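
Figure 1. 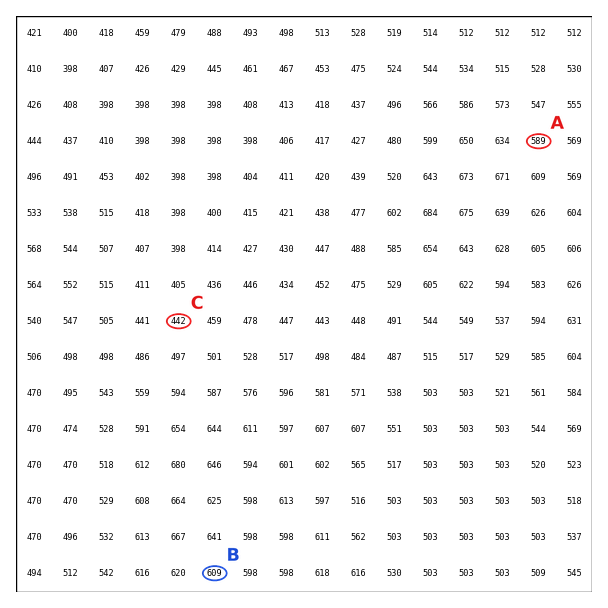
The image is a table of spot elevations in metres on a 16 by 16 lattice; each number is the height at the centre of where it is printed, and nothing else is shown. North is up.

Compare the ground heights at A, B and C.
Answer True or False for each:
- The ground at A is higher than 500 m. True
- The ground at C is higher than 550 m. False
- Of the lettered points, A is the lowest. False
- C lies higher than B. False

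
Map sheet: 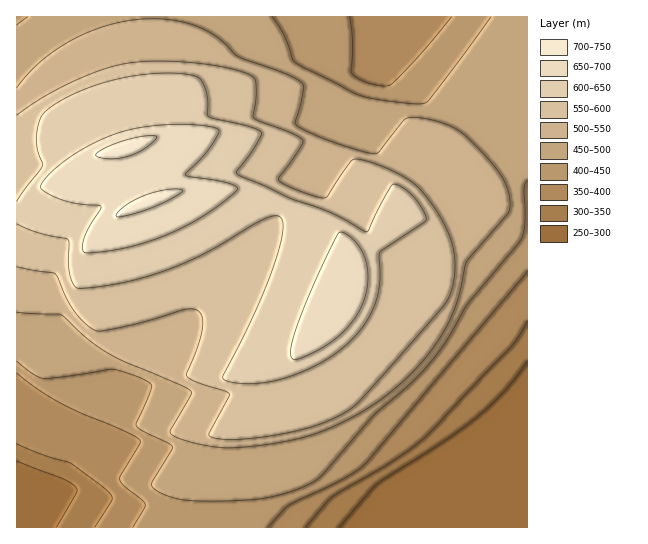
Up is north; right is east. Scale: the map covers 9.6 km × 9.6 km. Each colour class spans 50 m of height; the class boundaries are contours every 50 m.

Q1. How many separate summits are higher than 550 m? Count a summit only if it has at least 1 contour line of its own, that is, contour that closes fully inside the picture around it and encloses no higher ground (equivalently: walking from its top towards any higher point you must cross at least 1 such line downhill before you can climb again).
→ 3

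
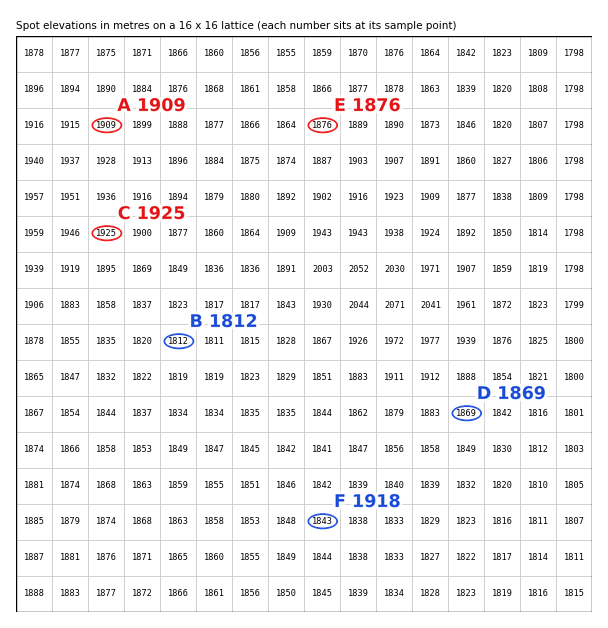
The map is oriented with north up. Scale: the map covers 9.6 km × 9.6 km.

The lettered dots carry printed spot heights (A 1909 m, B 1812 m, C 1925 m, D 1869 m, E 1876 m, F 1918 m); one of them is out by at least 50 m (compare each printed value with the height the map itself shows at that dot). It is F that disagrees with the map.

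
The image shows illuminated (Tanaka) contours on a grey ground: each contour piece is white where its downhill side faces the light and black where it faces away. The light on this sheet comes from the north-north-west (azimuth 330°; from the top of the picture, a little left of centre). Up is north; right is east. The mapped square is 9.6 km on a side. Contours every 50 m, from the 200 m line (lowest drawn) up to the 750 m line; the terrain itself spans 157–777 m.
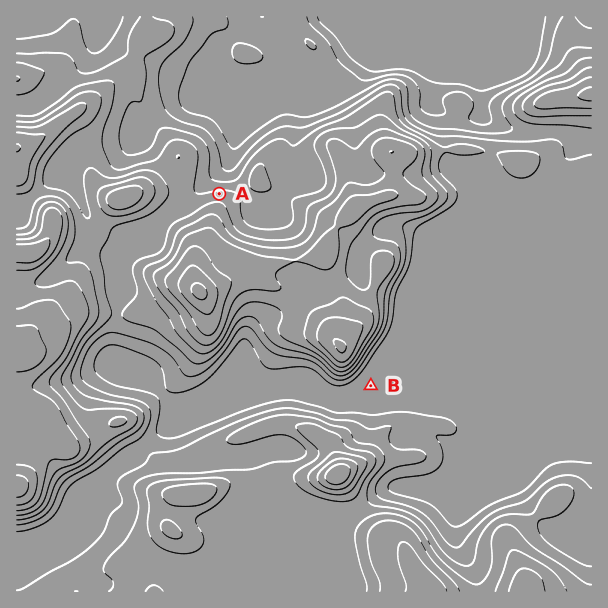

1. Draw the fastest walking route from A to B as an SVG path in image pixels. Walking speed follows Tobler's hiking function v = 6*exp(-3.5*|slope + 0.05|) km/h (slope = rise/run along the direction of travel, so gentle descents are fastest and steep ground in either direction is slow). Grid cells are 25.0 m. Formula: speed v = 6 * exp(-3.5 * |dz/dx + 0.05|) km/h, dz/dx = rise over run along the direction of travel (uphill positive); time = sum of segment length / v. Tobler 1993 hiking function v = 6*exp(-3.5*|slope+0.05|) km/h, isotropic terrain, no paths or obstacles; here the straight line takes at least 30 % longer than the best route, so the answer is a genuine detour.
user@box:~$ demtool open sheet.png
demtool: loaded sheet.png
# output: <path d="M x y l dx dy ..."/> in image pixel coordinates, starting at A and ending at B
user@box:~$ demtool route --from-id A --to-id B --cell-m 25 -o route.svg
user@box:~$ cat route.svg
<path d="M219 194l3 3 6 12 0 10 8 15 30 30 6 12 12 12 7 15 0 15-6 12 0 5 3 6 5 4 18 9 12 12 4 9 6 6 6 3 14 0 6-3 3 0 9 5"/>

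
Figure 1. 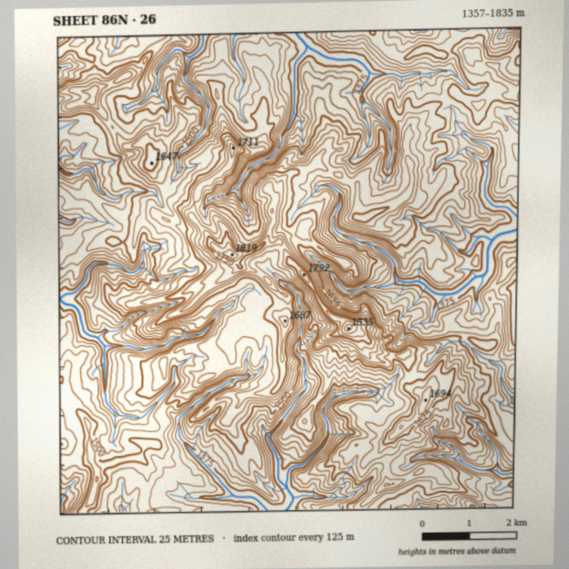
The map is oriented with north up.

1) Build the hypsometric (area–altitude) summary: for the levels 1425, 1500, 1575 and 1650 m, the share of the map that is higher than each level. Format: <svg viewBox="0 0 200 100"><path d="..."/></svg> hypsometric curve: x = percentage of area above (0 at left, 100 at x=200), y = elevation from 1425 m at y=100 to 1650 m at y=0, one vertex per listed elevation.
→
<svg viewBox="0 0 200 100"><path d="M163 100l-71-33-49-34-30-33"/></svg>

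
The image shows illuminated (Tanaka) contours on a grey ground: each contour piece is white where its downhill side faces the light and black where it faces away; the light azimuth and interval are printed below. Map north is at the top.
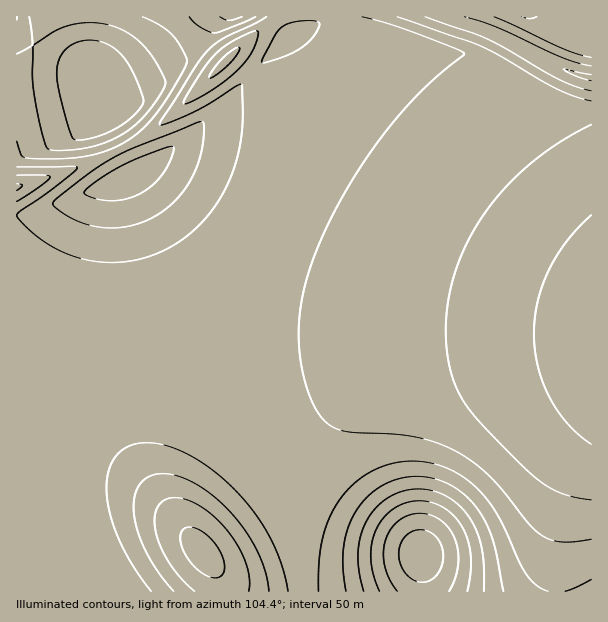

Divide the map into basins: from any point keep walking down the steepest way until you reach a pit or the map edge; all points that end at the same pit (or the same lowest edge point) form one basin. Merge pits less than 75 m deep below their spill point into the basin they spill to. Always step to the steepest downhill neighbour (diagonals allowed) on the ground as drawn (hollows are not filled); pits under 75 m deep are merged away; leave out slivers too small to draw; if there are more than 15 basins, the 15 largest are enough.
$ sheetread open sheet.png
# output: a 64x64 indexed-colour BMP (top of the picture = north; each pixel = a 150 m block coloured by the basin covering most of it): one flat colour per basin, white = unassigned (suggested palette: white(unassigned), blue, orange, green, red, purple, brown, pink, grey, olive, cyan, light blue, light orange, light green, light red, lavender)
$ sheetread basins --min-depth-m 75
<image width="64" height="64" href="data:image/bmp;base64,Qk12CAAAAAAAAHYAAAAoAAAAQAAAAEAAAAABAAQAAAAAAAAIAAATCwAAEwsAABAAAAAAAAAA////ALR3HwAOf/8ALKAsACgn1gC9Z5QAS1aMAMJ34wB/f38AIr28AM++FwDox64AeLv/AIrfmACWmP8A1bDFACIiIiIiIiIiIiIiIiIiIiIiIiIiIiIhERERERERERERIiIiIiIiIiIiIiIiIiIiIiIiIiIiIiEREREREREREREiIiIiIiIiIiIiIiIiIiIiIiIiIiIiIRERERERERERESIiIiIiIiIiIiIiIiIiIiIiIiIiIiIhERERERERERERIiIiIiIiIiIiIiIiIiIiIiIiIiIiIhEREREREREREREiIiIiIiIiIiIiIiIiIiIiIiIhERERERERERERERERESIiIiIiIiIiIiIiIiIiIiIhERERERERERERERERERERIiIiIiIiIiIiIiIiIiIiIREREREREREREREREREREREiIiIiIiIiIiIiIiIiIiERERERERERERERERERERERESIiIiIiIiIiIiIiIiIiERERERERERERERERERERERERIiIiIiIiIiIiIiIiIiEREREREREREREREREREREREREiIiIiIiIiIiIiIiIiIRERERERERERERERERERERERESIiIiIiIiIiIiIiIiIRERERERERERERERERERERERERIiIiIiIiIiIiIiIiIREREREREREREREREREREREREREiIiIiIiIiIiIiIiIRERERERERERERERERERERERERESIiIiIiIiIiIiIiERERERERERERERERERERERERERERIiIiIiIiIiIiIiEREREREREREREREREREREREREREREiIiIiIiIiIiIhERERERERERERERERERERERERERERESIiIiIiIiIiIRERERERERERERERERERERERERERERERIiIiIiIiIiIREREREREREREREREREREREREREREREREiIiIiIiIiIhERERERERERERERERERERERERERERERESIiIiIiIiIhERERERERERERERERERERERERERERERERIiIiIiIiIiEREREREREREREREREREREREREREREREREiIiIiIiIiIRERERERERERERERERERERERERERERERESIiIiIiIiIhERERERERERERERERERERERERERERERERIiIiIiIiIiEREREREREREREREREREREREREREREREREiIiIiIiIiIRERERERERERERERERERERERERERERERESIiIiIiIiIRERERERERERERERERERERERERERERERERIiIiIiIiIhEREREREREREREREREREREREREREREREREiIiIiIiIiERERERERERERERERERERERERERERERERESIiIiIiIiIRERERERERERERERERERERERERERERERERIiIiIiIiIhEREREREREREREREREREREREREREREREREiIiIiIiIiERERERERERERERERERERERERERERERERESIiIiIiIiIRERERERERERERERERERERERERERERERERIiIiIiIiIREREREREREREREREREREREREREREREREREiIiIiIiIhERERERERERERERERERERERERERERERERESIiIiIiIiERERERERERERERERERERERERERERERERERIiIiIiIiIREREREREREREREREREREREREREREREREREiIiIiIiIhERERERERERERERERERERERERERERERERESIiIiIiIhERERERERERERERERERERERERERERERERERIiIiIiIiEREREREREREREREREREREREREREREREREREiIiIiIiIREREREREREREREREREREREREREREREREREURCIiIiIhERERERERERERERERERERERERERERERERERREREIiIiERERERERERERERERERERERERERERERERERFEREREIiIREREREREREREREREREREREREREREREREREUREREREQRERERERERERERERERERERERERERERERERERREREREREQRERERERERERERERERERERERERERERERERFEREREREQzMREREREREREREREREREREREREREREREREURERERERDMzERERERERERERERERERERERERERERERERRERERERDMzMzERERERERERERERERERERERERERERERFEREREREMzMzMxEREREREREREREREREREREREREREREUREREREMzMzMzMRERERERERERERERERERERERERERERREREREQzMzMzMzERERERERERERERERERERERERERERFERERERDMzMzMzMxEREREREREREREREREREREREREREUREREREMzMzMzMzMRERERERERERERERERERERERERVVREREREMzMzMzMzMzEREREREREREREREREREREREVVVVEREREQzMzMzMzMzMxERERERERERERERERERERFVVVVUREREQiIzMzMzMzMzMRERERERERERERERERERVVVVVVREREQiIiIzMzMzMzMzEREREREREREREREREVVVVVVVVERCIiIiIiIzMzMzMzMxERERERERERERERVVVVVVVVVUQiIiIiIiIiMzMzMzMzMRERERERERERFVVVVVVVVVVVQiIiIiIiIiIjMzMzMzMzEREREREREVVVVVVVVVVVVVUiIiIiIiIiIiIzMzMzMzMzEREREVVVVVVVVVVVVVVVVSIiIiIiIiIiIiIzMzMzMzNVVVVVVVVVVVVVVVVVVVVV"/>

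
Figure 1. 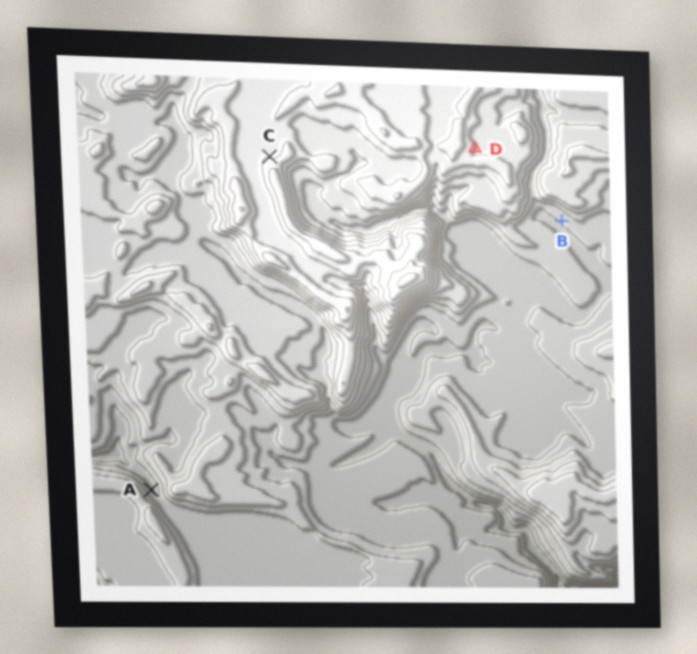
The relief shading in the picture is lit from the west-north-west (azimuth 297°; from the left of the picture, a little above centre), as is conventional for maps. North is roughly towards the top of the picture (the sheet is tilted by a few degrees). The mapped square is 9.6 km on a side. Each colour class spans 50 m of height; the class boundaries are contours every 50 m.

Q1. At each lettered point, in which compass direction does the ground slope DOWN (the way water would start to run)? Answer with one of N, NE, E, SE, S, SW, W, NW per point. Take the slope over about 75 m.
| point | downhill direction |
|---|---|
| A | NE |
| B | SW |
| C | N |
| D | E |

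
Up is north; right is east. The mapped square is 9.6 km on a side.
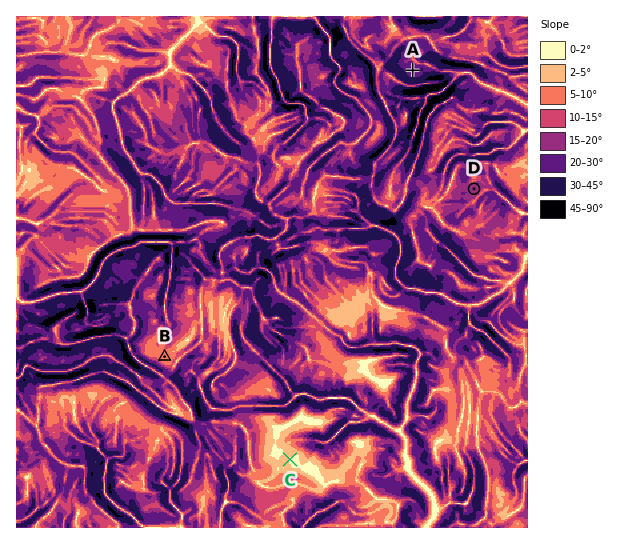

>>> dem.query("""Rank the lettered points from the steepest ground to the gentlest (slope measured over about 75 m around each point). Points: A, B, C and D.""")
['A', 'D', 'B', 'C']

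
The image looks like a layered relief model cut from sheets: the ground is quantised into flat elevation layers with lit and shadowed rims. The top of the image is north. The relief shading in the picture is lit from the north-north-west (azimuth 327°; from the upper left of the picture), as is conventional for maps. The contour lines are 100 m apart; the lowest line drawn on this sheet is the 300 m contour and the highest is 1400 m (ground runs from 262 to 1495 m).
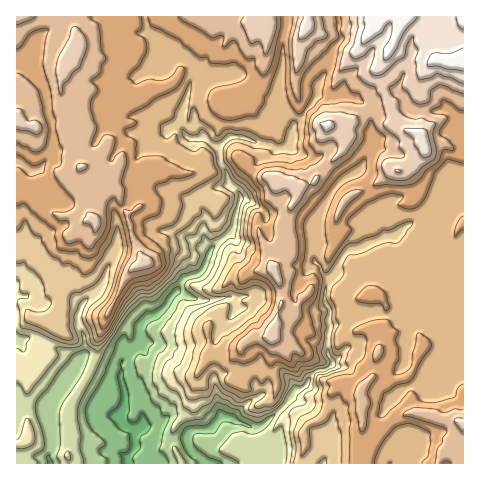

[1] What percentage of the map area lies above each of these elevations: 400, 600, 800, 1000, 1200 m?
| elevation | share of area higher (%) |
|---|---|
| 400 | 96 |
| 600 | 86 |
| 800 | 78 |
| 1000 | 45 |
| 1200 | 9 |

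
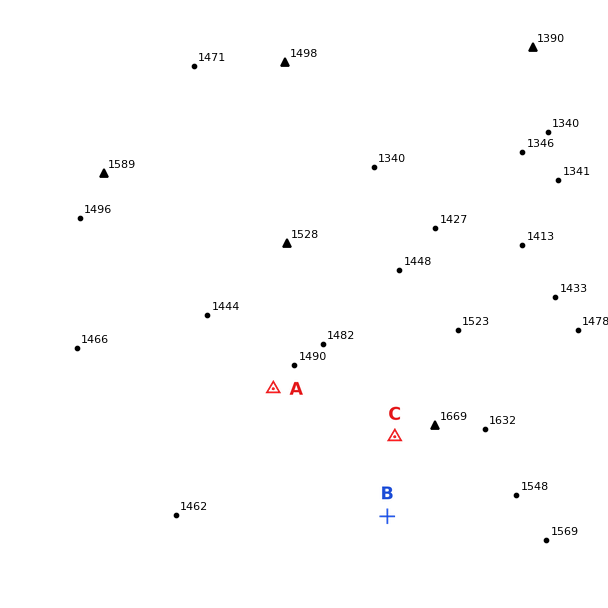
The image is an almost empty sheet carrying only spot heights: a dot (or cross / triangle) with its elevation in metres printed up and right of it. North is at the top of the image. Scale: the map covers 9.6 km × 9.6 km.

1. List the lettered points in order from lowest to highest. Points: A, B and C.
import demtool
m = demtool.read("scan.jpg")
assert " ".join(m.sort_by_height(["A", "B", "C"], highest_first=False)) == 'A B C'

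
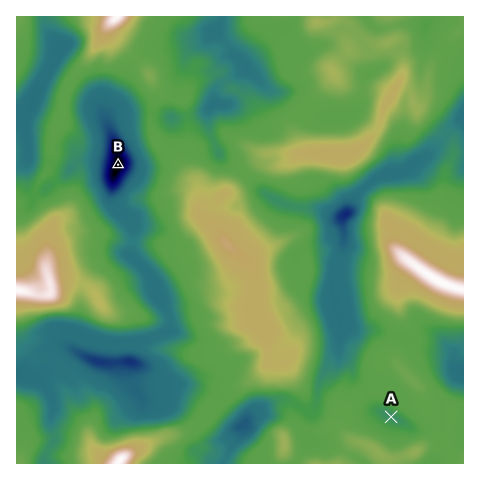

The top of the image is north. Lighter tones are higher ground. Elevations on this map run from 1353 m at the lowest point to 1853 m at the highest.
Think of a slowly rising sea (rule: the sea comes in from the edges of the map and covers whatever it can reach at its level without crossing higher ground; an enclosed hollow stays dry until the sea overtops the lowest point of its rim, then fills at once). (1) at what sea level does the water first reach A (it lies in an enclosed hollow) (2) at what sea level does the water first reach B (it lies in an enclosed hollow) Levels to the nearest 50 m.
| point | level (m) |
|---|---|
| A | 1600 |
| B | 1500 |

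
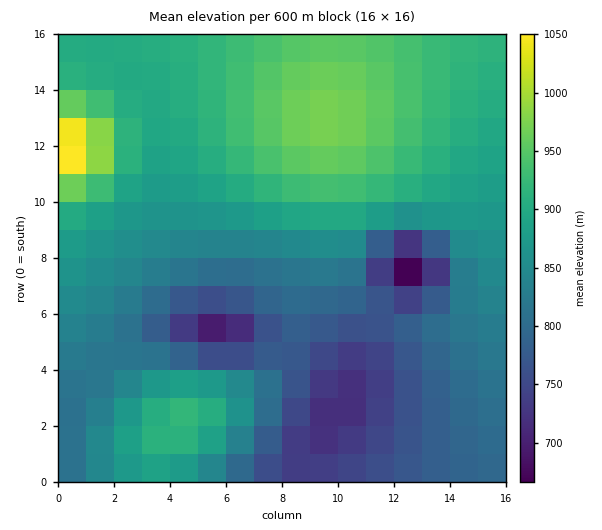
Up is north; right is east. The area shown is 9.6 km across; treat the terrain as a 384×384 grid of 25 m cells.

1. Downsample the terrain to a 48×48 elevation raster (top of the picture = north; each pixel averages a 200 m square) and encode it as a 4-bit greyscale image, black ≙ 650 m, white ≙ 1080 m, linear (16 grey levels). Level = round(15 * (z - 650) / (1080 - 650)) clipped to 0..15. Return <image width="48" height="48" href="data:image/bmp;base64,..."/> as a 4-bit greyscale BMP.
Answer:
<image width="48" height="48" href="data:image/bmp;base64,Qk32BAAAAAAAAHYAAAAoAAAAMAAAADAAAAABAAQAAAAAAIAEAAATCwAAEwsAABAAAAAAAAAAAAAAABEREQAiIiIAMzMzAERERABVVVUAZmZmAHd3dwCIiIgAmZmZAKqqqgC7u7sAzMzMAN3d3QDu7u4A////AFZmd3iIiId3ZlVEQzMzMzREREREVVVVVVZmd4iIiIiHdmVUQzMzMzM0REREVVVVVVZmd4iJmZiId2ZUQzMzMzM0REREVVVVVVZmd4iZmZmYh3ZVRDMzMzMzREREVVVVVVZmd4iZmZmZiHZlRDMyIzMzNEREVVVVVVZmd4iZmaqZmIdlVEMyIiMzNEREVVVVVVZmd3iJmaqZmId2VEMyIiIzM0REVVVVVVZmZ3iJmZqZmYd2VUMzIiIzM0REVVVVVlZmZ3eImZmZmYh2ZUQzIiIjM0REVVVVZmZmZneIiZmZmId2ZUQzMiIjM0REVVVVZmZmZmd3iIiIiHd2ZVRDMiIjM0REVVVWZmZmZmZ3d3d3d2ZmVVRDMzIzM0RFVVVmZmZmZmZmZmZmVVVVVVREMzMzM0RFVVVmZmZmZmZmZlVEQzREREREMzMzNERFVVZmZmZmZmZVVUQyIiM0RERERDMzNERVVVZmZmZmZmVVVEMiERIzREREREQ0RERVVWZmZndmZmZVRDMiESIzRFVUREREREVVVmZmZnd2ZmZVVEMiIiM0RVVVVERERFVVVmZmZnd3dmZlVEQzMzREVVVVVVVVRERFVmZmZ3d3d2ZmVVRERERFVVVVVVVVRDM0RWZmd3d3d3ZmZVVVRFVVVVVVVVVVQyIjRWZ3d3d3d3dmZmVVVVVVVWZmZmZUMhESNFZ3d4d3d3d2ZmZlVVVVZmZmZmZUMhABJFZ3d4h3d3d3ZmZmZmZmZmZmZmZkMhABNGd3d4iHd3d3d3ZmZmZmZmZ3d3dlMhESNWd3d4iIh3d3d3d3d3d3d3d3d3d2QzIzVnd3d4iIiHd3d3d3d3d3d3d4iIh3ZURFZ3d3d5iIiId3d3d3d3eIiIiIiIiId2Znd4iIiJmYiIiHd3d4iIiIiIiZmZmZiIeIiIiIiJmZmIiIiIiIiIiImZmZmZmZmZiIiIiIiKqpmYiIiIiIiImZmZmaqqqZmZmZiIiIiLu6qZiIiIiIiZmZmqqqqqqqqZmZmIiIiMzLqpmIiIiImZmZqqqqqqqqqpmZmYiIiN3cupmIiIiJmZmqqqq7u7qqqqmZmZiIiO7ty6mYiIiZmZqqqru7u7u6qqqZmZmYiP/ty6mYiImZmZqqq7u7u7u7qqqpmZmZiP/ty6mZiJmZmaqqq7u7u7u7uqqpmZmZmO7dy6mZmZmZmaqqu7u7u7u7uqqqmZmZmd3cuqmZmZmZmaqqu7u7u7u7uqqqmZmZmczLqpmZmZmZmqqqu7u7u7u7uqqqqZmZmbu6qZmZmZmZmqqqu7u7u7u7uqqqqZmZmaqqmZmZmZmZmqqqu7u7u7u7uqqqqZmZmZmZmZmZmZmZmqqqq7u7u7u7uqqqqZmZmZmZmZmZmZmZmqqqq7u7u7u7uqqqqZmZmZmZmZmZmZmZmqqqqru7u7u7qqqqqpmZmZmZmZmZmZmZmaqqqqu7u7u7qqqqqpmZmZmZmZmZmZmZmaqqqqq7u7u6qqqqqpmZmZmZmZmZmZmZmaqqqqqqq6qqqqqqqqmZmQ=="/>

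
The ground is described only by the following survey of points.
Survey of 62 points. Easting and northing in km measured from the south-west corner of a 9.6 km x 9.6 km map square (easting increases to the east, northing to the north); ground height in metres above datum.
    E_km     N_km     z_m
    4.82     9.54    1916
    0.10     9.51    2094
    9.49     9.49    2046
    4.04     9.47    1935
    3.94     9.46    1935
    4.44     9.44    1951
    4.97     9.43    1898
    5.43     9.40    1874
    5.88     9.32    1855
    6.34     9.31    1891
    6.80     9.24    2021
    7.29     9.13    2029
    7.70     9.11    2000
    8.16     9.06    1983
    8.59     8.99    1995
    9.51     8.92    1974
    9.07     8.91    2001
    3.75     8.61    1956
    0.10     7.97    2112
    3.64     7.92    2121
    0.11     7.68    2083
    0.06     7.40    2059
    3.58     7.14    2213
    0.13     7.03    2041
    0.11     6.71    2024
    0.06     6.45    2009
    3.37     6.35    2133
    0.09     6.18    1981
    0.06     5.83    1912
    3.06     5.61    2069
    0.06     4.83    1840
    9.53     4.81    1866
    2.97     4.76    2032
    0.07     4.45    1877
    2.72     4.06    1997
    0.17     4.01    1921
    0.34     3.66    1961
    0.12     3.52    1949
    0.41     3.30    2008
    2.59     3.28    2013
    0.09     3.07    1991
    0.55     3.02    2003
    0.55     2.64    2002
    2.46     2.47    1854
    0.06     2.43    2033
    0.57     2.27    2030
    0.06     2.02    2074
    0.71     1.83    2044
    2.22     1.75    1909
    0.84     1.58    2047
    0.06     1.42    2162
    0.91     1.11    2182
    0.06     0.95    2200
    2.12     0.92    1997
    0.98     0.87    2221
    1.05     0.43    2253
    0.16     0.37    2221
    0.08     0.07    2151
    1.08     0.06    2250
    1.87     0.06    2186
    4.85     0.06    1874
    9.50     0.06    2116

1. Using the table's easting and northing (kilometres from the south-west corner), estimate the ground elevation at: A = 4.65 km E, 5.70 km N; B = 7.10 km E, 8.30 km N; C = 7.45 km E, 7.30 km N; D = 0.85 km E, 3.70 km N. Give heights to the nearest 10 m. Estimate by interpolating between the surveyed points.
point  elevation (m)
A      2130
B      1950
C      1930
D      1970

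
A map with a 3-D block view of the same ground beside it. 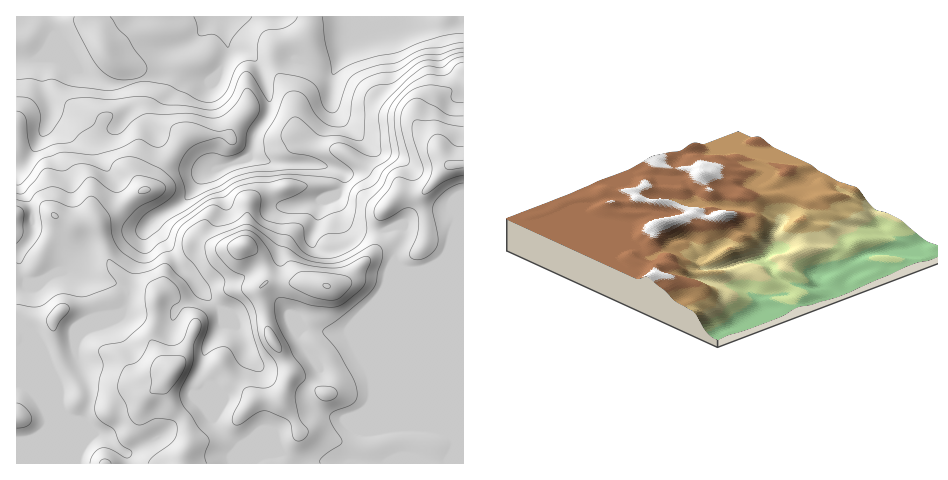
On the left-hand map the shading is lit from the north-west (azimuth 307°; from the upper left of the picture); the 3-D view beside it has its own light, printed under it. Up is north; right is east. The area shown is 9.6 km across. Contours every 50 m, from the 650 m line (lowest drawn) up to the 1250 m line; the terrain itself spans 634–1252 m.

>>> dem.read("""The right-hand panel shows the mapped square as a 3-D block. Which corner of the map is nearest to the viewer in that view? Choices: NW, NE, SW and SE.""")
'NE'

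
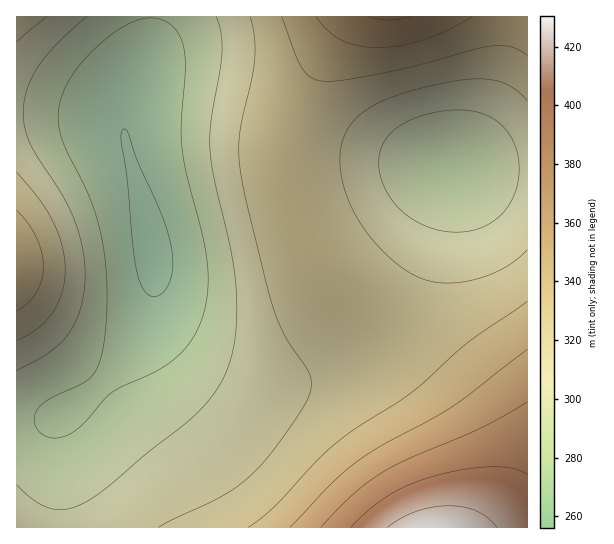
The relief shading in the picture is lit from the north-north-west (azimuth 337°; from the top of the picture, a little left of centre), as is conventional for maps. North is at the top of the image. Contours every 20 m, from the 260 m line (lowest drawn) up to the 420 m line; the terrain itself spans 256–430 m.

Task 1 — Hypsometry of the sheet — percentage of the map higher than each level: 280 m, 85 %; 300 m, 65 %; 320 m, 43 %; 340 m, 18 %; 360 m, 10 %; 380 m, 6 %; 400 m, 3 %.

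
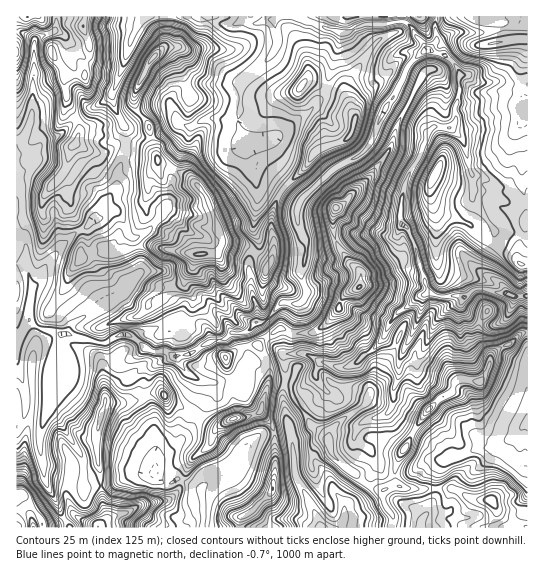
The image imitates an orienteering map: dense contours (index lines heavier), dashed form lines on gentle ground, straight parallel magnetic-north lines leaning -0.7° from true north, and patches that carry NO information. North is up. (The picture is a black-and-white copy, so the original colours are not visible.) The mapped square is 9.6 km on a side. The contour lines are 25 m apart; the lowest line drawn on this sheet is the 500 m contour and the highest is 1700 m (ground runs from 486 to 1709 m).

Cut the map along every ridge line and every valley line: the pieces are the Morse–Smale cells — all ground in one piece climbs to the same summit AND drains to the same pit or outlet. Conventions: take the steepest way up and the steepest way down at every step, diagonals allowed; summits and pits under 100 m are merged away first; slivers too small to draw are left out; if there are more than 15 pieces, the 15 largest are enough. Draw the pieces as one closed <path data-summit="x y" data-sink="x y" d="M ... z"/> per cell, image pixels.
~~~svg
<path data-summit="201 254" data-sink="509 294" d="M241 83l-51 1-8 3-10 10-1 10-20 1-21 17-3 0-2 2 0 24-8 22 0 12-2 5-27 36-14 7-13 13-18 24-3 9-7 8-6-18-2-24-6-6-3 0 1 101 12-19 13 8 11 2 8 4 5-2 31 10 10 0 10-7 10-1 23 16 15 0 8 5 8 0 8-1 25-15 12-1 5-6 15-1 6-5 5-8 0-12-6-18-2-30 10-13 0-7-6-9 4-43-18-60z"/><path data-summit="17 527" data-sink="509 294" d="M29 321l-13 20 1 187 52-1-24-45 0-7 37 6 1 8 18-4-5-47 5-25 5-12 23 2 21-10 12 0 8 10 28 14 6-10 12-12-1-11 7 7 19 0 3-2-3-16 8-14 0-4-4-8-2-15-12 1-5 6-12 1-25 15-16 1-8-5-15 0-23-16-10 1-10 7-10 0-31-10-5 2-8-4-11-2z"/><path data-summit="429 409" data-sink="509 294" d="M431 293l-5 0-3 4-4 21-12 27-4 3-9-3-9-7 0-3-2 4-26 24-16 6-4 17-4 6-6 0-11-14 0-8 6-9-19-8-17 0-2 2 1 27 7 1-1 7 4 11 16 24 14 9 7 20 35 31 16 6 1 12 9 14 0 11 28 0 0-7 15-27-1-6-32 0-6-3-2-4 2-20 28-48 14-14 13-8 3-10 6-2 20 2 8-15 3-12 7-6 11-4 9-9 9-2-1-37-13 0-2 11-7 12-7 5-9 1-16-6-10-10-1-12-25-1z"/><path data-summit="359 287" data-sink="509 294" d="M405 225l-5 2-5 9-9 0-5-3-30 0-28 10-17-2 1 10-6 19 0 8 6 16-9 10-16-1-16 17-6 3 9 18 13 12 21 0 32 14 14 0 21-15 13-13 6-16 7-9 23-18 10-3-5-12-11-40z"/><path data-summit="354 123" data-sink="509 294" d="M403 21l-14 3-23 0-25 10-17 61-17 18-8 4-24 20-30 10 7 26 5 4 17 7 19 15 8 2 30-30 26-14 11-10 7-12 2-10 11-22 5-5 15-32 19-16-14-20z"/><path data-summit="494 43" data-sink="509 294" d="M527 16l-90 0-2 7 1 19-8 8 17 5 8 7 7 11 0 18-5 16 1 14-5 6 13 15 8 32 1 15 2 2 14 1 22 12 17-1z"/><path data-summit="27 17" data-sink="509 294" d="M111 95l-6 6-30 18-16 16-16 5-9 11-18 4 0 83 9 7 2 24 6 18 7-8 3-9 18-24 13-13 14-7 29-41 0-12 8-22 2-18-12-24z"/><path data-summit="154 57" data-sink="509 294" d="M197 16l-52 0-5 5-9 18-7 26-12 28 3 16 8 16 7 0 21-17 20-1 1-10 10-10 8-3 51-1 28-25 8-13-3-25-9 0-10 4-16-3-6 4-6 0-25-5z"/><path data-summit="435 174" data-sink="509 294" d="M442 127l-8 0-7 7 0 5-7 18-12 18-7 24 0 24 7 6 5 12 11 40 6 12 7 3 28 1 9-8 5-1 27 5-8-12-13-6-5-6 1-7 12-21 2-11-23-31 0-25-9-35-12-11z"/><path data-summit="335 207" data-sink="509 294" d="M394 99l-6 4-20 44-11 10-26 14-30 28-4 8 0 16 9 18 17 2 28-10 30 0 5 3 9 0 2-2 6-9-3-6 0-8 5-29 15-25 7-18 1-10-4-11-5-5z"/><path data-summit="429 409" data-sink="527 423" d="M527 333l-8 2-9 9-11 4-7 6-3 12-8 15-16-2-10 2-3 10-13 8-14 14-28 48-2 9 2 15 18 4 20-1 2-15 8-13 20-5 13-7 17-1 20-11 13-13z"/><path data-summit="83 26" data-sink="509 294" d="M143 16l-87 1 0 12-21 12-3 74-7 20-9 10 1 10 17-4 9-11 16-5 16-16 36-22 13-32 7-26z"/><path data-summit="17 527" data-sink="509 294" d="M299 16l-102 1 5 3 25 5 6 0 6-4 16 3 10-4 11-1-1 8 2 18-4 8-32 30-2 44 4 16 3 4 21-6 12-6 20-18 8-4 20-23 14-57-35-12z"/><path data-summit="17 527" data-sink="202 527" d="M162 393l-12 0-21 10-24-1-9 36 4 45 2 2 15-2 18-10 19 0 3-14 18-11 22-27 2-3-2-2-27-13z"/><path data-summit="266 270" data-sink="509 294" d="M254 175l3 12 0 16-4 27 6 9 0 7-10 13 0 14 3 22 5 12-1 15 5 1 5-3 16-17 16 1 6-5 3-9-6-12 0-8 4-11 2-14-10-22 0-16 3-5-26-18z"/>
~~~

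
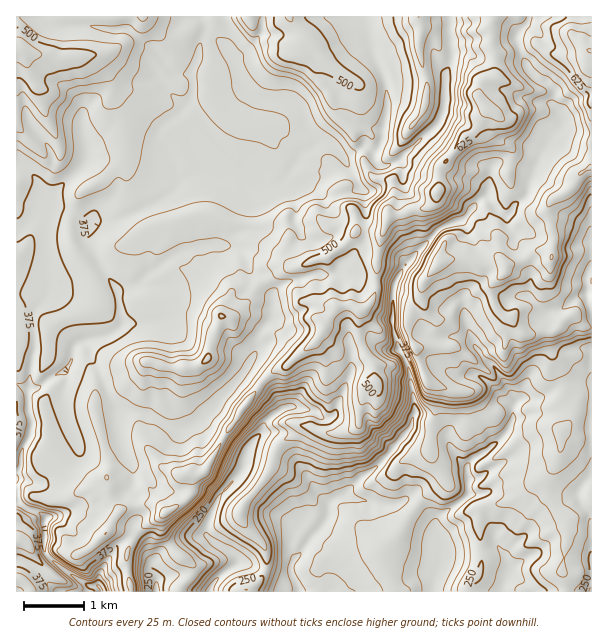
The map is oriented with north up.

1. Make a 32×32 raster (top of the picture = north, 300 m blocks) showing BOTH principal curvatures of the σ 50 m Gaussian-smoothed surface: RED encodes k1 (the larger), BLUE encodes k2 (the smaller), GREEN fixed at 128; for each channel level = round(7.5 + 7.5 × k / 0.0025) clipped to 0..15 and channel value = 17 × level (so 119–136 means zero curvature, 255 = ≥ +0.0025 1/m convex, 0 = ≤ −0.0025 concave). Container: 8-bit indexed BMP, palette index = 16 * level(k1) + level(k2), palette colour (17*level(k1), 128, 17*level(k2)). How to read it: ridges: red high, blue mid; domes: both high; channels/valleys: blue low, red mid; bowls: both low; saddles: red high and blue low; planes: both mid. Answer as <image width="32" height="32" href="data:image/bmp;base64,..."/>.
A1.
<image width="32" height="32" href="data:image/bmp;base64,Qk02CAAAAAAAADYEAAAoAAAAIAAAACAAAAABAAgAAAAAAAAEAAATCwAAEwsAAAABAAAAAAAAAIAAABGAAAAigAAAM4AAAESAAABVgAAAZoAAAHeAAACIgAAAmYAAAKqAAAC7gAAAzIAAAN2AAADugAAA/4AAAACAEQARgBEAIoARADOAEQBEgBEAVYARAGaAEQB3gBEAiIARAJmAEQCqgBEAu4ARAMyAEQDdgBEA7oARAP+AEQAAgCIAEYAiACKAIgAzgCIARIAiAFWAIgBmgCIAd4AiAIiAIgCZgCIAqoAiALuAIgDMgCIA3YAiAO6AIgD/gCIAAIAzABGAMwAigDMAM4AzAESAMwBVgDMAZoAzAHeAMwCIgDMAmYAzAKqAMwC7gDMAzIAzAN2AMwDugDMA/4AzAACARAARgEQAIoBEADOARABEgEQAVYBEAGaARAB3gEQAiIBEAJmARACqgEQAu4BEAMyARADdgEQA7oBEAP+ARAAAgFUAEYBVACKAVQAzgFUARIBVAFWAVQBmgFUAd4BVAIiAVQCZgFUAqoBVALuAVQDMgFUA3YBVAO6AVQD/gFUAAIBmABGAZgAigGYAM4BmAESAZgBVgGYAZoBmAHeAZgCIgGYAmYBmAKqAZgC7gGYAzIBmAN2AZgDugGYA/4BmAACAdwARgHcAIoB3ADOAdwBEgHcAVYB3AGaAdwB3gHcAiIB3AJmAdwCqgHcAu4B3AMyAdwDdgHcA7oB3AP+AdwAAgIgAEYCIACKAiAAzgIgARICIAFWAiABmgIgAd4CIAIiAiACZgIgAqoCIALuAiADMgIgA3YCIAO6AiAD/gIgAAICZABGAmQAigJkAM4CZAESAmQBVgJkAZoCZAHeAmQCIgJkAmYCZAKqAmQC7gJkAzICZAN2AmQDugJkA/4CZAACAqgARgKoAIoCqADOAqgBEgKoAVYCqAGaAqgB3gKoAiICqAJmAqgCqgKoAu4CqAMyAqgDdgKoA7oCqAP+AqgAAgLsAEYC7ACKAuwAzgLsARIC7AFWAuwBmgLsAd4C7AIiAuwCZgLsAqoC7ALuAuwDMgLsA3YC7AO6AuwD/gLsAAIDMABGAzAAigMwAM4DMAESAzABVgMwAZoDMAHeAzACIgMwAmYDMAKqAzAC7gMwAzIDMAN2AzADugMwA/4DMAACA3QARgN0AIoDdADOA3QBEgN0AVYDdAGaA3QB3gN0AiIDdAJmA3QCqgN0Au4DdAMyA3QDdgN0A7oDdAP+A3QAAgO4AEYDuACKA7gAzgO4ARIDuAFWA7gBmgO4Ad4DuAIiA7gCZgO4AqoDuALuA7gDMgO4A3YDuAO6A7gD/gO4AAID/ABGA/wAigP8AM4D/AESA/wBVgP8AZoD/AHeA/wCIgP8AmYD/AKqA/wC7gP8AzID/AN2A/wDugP8A/4D/ALik5LCQpveApsaCtLjXhYWXh4d3h5eHhaenhoaGlqeUg+Ow6JOm1nKGx9izc6SmhZiHh4eHh3eHdaeHdpaXl5XYsOinx5LWc7SWdYOF16WFhoeHiIiYhnd1p4aGloWnhbigx4enx5W1xXKDp7i3hYeGhoiHh6h2doandoeGh5iWsaGyhnanlqX5xoCV2IV1doeGmIeGlpaEtLiXh4eHl4XEt5eXh4d2hoXWxYCmx3aGhoV1lpeFhqi2k5WHh4eHhpOXh4eXmIaGt7j4knK3p5aFloWSt5eGp5aTloeHl4eGopiHd4aXdqeWhsbVcYa3dIeYl6eQt5iolJO1hoeHmIaSp4d2l4aXl3d2dfaDcqWVp7e3t4OAt5aXqIOVh4eYlqOnh4aodoeGh4d2pfeBs9e1g6bFuJKjloWHqISXl5eGk6iHh5iGh4eHh4aE98ZycYSllqfJlbCltrWEhJaHh5aElYaHl4eXhnaXhoWD9qWVlqiTucmQ9Me2xqSUhZeHhpanhYeGh6fIxsjIl4WF2MeFl4S218D1dYa0osd0l4eGl5aHhoaHppZ1dMaGdnWFt8eWhbaioNeXt5KmtpaEhHSHl4eHhoWGhnZ1p6anhYZ0tqiEldPidZeWhYent7e3toeHh4eIh4eHh4aWuaeHdZanp6XYkNWWhpaGp6eGhqalh3d3d4iGh4eHd4aWh5d0uJeXlqaypMd2dYa2dIWXloOHh3eHh4aHh4eHh4eHhpaUhIV2lsWQ2JeHlqanhceFhYeHh5eGiIiHh4eHh4eHmKfHx4aWx3GT2JeXp6emyKaFh4eHl4eIh4eHh3d3h4eHloWUtoXXhYLUp4aXhoamlnWHh4eHd4eHmJiHh5eXl5eVmJemk9imppGAlpeFhqeWdYd3hpd2h4eGhoeXhnZ2hpWnldeSyKbFyaaDlYWWuKeEh4aFp6eHh4eHh4eHh4d3d3aXlYLEhKbYppZ1p4WGt6SFhpeFh4eHh4eHd4eHh4eHh4eE15OUlteWhoWndoaXx4amt4V3h4d3d4eHh4eHiIeHh5SUpbOFluaFhaaGdnWmppWndYeHh3eHh4eHiIeHh4aFt5Zz6JJzt7aWpoV3dqWVt4Z1h4eHh4eHh4eHh4iHhaeHl4SW14KVp6i4ppZ1toWol3WGh4eHh4eHh4eHh3aFp4eYhIbHk5TIh4WllYWllpeGh4eHh3eHh4eIh4aFdaeHmJiFdseEhLint5SEdqiXl6eomJeHd4eHh4d3hamol5eHhoZ1x4WElaaWdKeXqKiWhoeHp5aGh4eHd4WVl4eYh3d2hnbHloSWt4SnlpenlXaGhoWVlZiGh4aGtqWXp4aGd4aHl7eGlKenhYSVpYU="/>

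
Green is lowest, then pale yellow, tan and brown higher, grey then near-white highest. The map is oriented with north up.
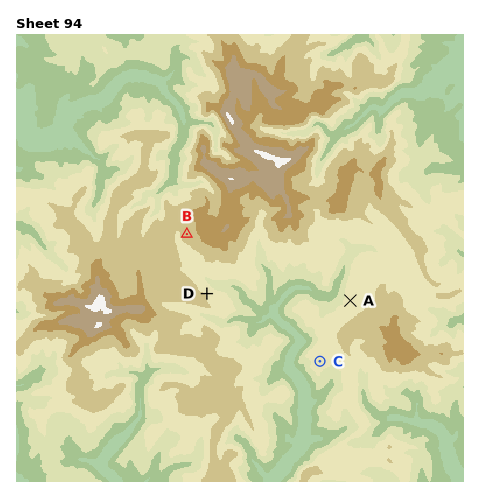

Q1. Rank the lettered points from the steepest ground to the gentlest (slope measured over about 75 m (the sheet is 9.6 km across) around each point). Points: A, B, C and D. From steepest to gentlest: D B A C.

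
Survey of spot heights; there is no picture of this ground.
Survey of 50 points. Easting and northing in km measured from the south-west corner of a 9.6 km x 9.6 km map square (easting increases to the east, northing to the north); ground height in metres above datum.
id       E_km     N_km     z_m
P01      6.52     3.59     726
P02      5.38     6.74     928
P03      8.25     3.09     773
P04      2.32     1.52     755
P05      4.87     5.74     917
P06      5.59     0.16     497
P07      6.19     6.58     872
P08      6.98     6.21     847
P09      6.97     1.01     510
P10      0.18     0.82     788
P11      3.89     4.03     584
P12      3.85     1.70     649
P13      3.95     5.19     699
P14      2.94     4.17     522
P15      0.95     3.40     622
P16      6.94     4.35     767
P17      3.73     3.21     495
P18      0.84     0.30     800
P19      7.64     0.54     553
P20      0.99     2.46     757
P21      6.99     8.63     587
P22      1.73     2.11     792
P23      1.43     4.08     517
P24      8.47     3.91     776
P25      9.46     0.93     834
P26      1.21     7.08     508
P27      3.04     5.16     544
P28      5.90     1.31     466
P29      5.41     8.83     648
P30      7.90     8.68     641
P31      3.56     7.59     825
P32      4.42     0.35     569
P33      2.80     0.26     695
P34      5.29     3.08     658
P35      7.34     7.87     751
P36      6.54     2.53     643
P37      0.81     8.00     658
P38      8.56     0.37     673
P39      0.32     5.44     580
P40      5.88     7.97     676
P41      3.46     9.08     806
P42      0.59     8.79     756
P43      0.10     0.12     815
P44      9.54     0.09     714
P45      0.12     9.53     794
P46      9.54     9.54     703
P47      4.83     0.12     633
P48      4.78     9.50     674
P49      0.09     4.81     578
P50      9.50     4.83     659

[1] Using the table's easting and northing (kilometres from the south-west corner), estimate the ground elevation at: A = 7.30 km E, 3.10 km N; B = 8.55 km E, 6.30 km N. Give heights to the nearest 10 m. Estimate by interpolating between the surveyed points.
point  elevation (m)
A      700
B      630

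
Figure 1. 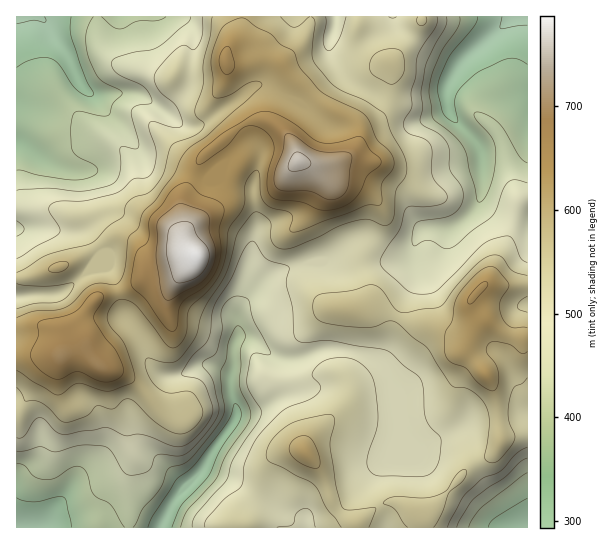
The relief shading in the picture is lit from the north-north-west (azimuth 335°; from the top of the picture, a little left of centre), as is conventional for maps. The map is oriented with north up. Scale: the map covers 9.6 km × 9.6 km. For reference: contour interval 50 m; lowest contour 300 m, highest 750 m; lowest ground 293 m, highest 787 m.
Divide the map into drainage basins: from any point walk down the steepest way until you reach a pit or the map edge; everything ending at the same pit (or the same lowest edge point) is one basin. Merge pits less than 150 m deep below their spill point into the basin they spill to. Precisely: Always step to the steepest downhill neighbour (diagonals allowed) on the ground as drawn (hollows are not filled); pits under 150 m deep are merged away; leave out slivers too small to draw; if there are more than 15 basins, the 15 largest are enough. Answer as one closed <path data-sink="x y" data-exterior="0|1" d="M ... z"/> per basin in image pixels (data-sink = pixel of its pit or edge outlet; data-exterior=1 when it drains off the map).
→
<path data-sink="17 527" data-exterior="1" d="M266 120l-17 1-29 21 16 19 0 5-12 15-3 13-6 12-10 10-11 7-10 11 0 11 3 5 8 7-20 14-29 5-7 7-13 6-28 8-9 9-10 20 1 8 7 13-21 5-15 11-15 18-15 28-5 2 1 117 338 0 1-5 14-11 20-11 12 3 17 11 7-2 18-16 27-33 20-8 6-7 3-7 0-11-4-34-8-20-21-27 3-15-16 0-21-10-26-4-28-12-24 0 6-2 7-10 0-8-8-28 23-44-4-15-14-13-16-5-20-3-18-14-12-6-11-24-11-12z"/><path data-sink="527 17" data-exterior="1" d="M527 16l-286 1-1 16-12 14-3 15 9 2 20-5 16 0 9 2 12 17-16 33-2 11 18 19 6 18 14 8 18 14 20 3 16 5 14 13 2 5 2 10-4 10-16 26-3 8 8 28 0 8-7 10-6 2 24 0 28 12 26 4 26 11 10 0 8-15 6-4 24 18 21 2z"/><path data-sink="17 17" data-exterior="1" d="M241 16l-225 1 1 310 22-2 18 6 6 7-1 17 8-4 16-3-7-22 10-20 9-9 28-8 13-6 7-7 29-5 20-14-10-8-2-7-2-43 18-37 10-11 32-26 12-5 13 0 7 3 4-18 14-27-12-17-9-2-16 0-20 5-9-2 3-15 12-14z"/><path data-sink="527 527" data-exterior="1" d="M483 317l-4 2-4 6-8 20 0 5 18 23 7 12 5 18 3 39-9 14-20 8-38 44-13 7 2 13 106-1 0-189-21-3z"/>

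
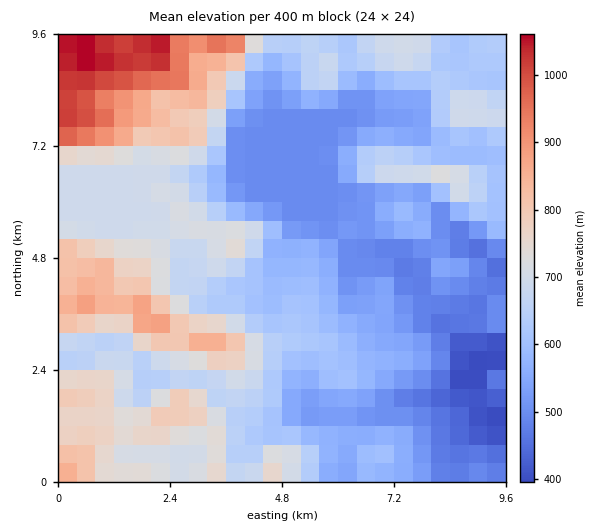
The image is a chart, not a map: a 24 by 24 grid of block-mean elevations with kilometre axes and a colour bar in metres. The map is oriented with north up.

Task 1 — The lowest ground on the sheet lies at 380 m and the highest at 1080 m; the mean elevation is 640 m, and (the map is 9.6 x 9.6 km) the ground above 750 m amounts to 18.7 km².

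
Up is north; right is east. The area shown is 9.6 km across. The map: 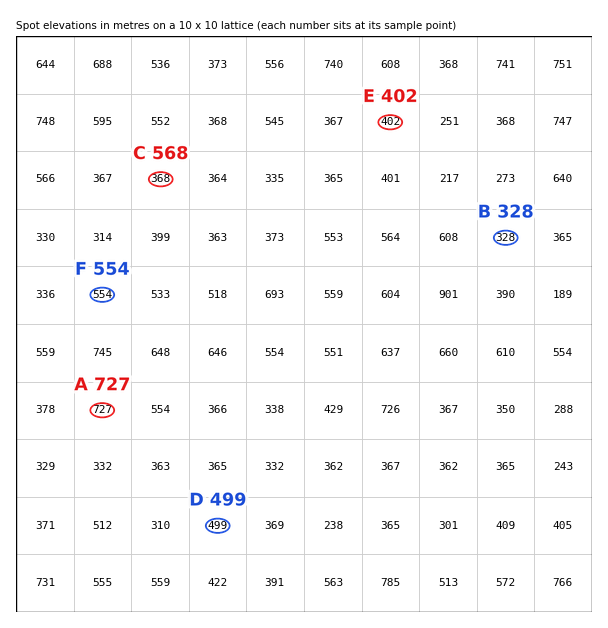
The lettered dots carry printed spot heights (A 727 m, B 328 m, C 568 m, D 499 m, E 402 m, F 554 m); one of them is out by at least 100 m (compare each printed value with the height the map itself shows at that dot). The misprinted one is C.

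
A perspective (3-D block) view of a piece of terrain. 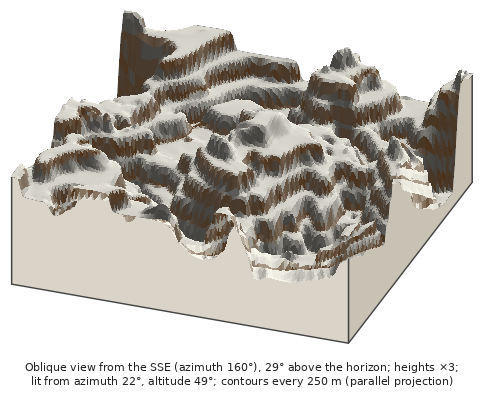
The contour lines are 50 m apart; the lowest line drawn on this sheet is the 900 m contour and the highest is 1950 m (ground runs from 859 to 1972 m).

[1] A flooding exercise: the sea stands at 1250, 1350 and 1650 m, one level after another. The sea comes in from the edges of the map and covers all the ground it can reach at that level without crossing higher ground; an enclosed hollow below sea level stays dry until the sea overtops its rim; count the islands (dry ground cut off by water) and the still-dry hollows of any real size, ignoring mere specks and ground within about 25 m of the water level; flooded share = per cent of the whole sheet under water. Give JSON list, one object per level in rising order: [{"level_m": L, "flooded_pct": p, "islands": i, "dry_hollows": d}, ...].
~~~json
[{"level_m": 1250, "flooded_pct": 14, "islands": 0, "dry_hollows": 2}, {"level_m": 1350, "flooded_pct": 28, "islands": 2, "dry_hollows": 1}, {"level_m": 1650, "flooded_pct": 80, "islands": 2, "dry_hollows": 0}]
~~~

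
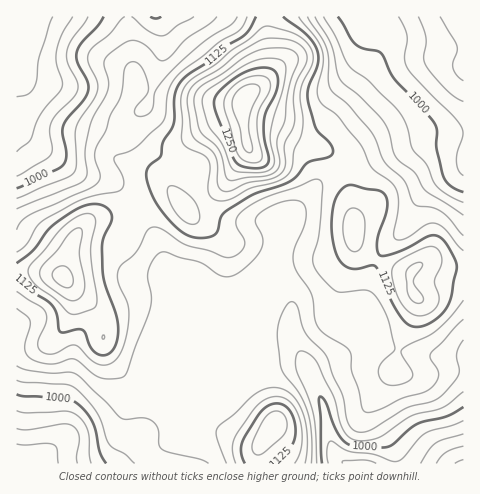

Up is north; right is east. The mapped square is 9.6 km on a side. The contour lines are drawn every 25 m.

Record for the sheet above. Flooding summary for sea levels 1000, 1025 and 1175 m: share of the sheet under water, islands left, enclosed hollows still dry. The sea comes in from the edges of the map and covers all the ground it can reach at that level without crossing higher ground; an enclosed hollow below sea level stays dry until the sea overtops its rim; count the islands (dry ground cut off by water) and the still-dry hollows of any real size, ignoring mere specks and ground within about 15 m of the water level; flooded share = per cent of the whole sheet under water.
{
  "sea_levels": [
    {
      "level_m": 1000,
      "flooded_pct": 15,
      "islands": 0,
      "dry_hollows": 0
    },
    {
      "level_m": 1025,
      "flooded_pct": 21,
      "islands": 0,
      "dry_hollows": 0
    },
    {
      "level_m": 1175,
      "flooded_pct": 93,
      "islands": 2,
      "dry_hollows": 0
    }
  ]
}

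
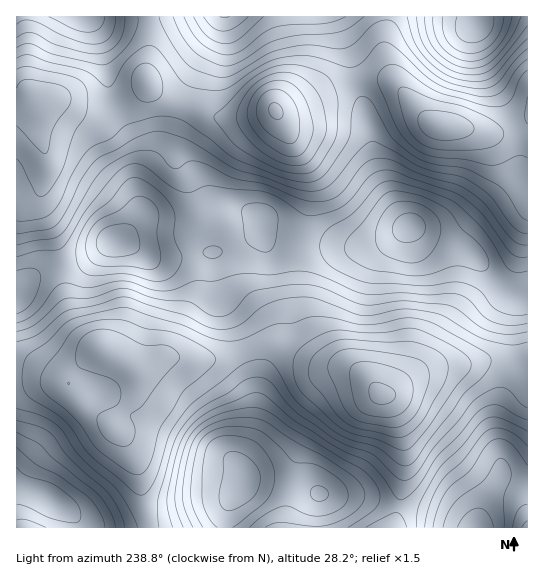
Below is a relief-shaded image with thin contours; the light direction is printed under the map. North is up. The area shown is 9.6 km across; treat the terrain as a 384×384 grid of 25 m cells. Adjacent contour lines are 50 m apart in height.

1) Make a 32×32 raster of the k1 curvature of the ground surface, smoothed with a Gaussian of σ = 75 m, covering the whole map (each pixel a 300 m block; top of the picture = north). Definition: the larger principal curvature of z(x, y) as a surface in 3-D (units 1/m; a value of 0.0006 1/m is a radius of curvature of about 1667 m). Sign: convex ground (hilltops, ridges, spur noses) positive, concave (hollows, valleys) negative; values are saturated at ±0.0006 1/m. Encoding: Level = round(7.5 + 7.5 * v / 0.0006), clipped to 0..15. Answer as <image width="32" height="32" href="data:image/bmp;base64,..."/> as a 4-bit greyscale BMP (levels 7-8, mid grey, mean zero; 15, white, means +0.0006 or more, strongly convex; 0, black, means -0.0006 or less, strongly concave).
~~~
<image width="32" height="32" href="data:image/bmp;base64,Qk12AgAAAAAAAHYAAAAoAAAAIAAAACAAAAABAAQAAAAAAAACAAATCwAAEwsAABAAAAAAAAAAAAAAABEREQAiIiIAMzMzAERERABVVVUAZmZmAHd3dwCIiIgAmZmZAKqqqgC7u7sAzMzMAN3d3QDu7u4A////AJvv/sqZm++mi8upm7vL7trf//uZrM3P3Mzv///au867//uqqZrNrfy87/7sqbuty7qpiIZozrvcqt3MqYjKveyIumZ2aL/d2qztvNp4ua77q8llZorP/su92YnLqaif+6u6lnmZrd27qahVh3enr9mKmamph5qqzLaJdDRHmL7GmFesuZmoiM61epZEWYmsyadYy6Z5l3jNx2iXZoiJi8uYipaIh3aJq8l3Z2iHeHqrmqhDeZV4q5esqGeKd3eJqruHVYinetyoiquqqVaJq7vrmpmHib3cl2iJnKdomZzf/avZVr26qqh2Z4u5iqeM/+7M63r/uKeKqqmqurzLvtvO3P/f/czMvMzNy8vMvO/KrO7//8isy6uqvMzMu6v+qXh53/ynd5mrmay8zu7M3IZlZ8zO25Zovd3Lqa3/7cp0dleqrtu6z//+t3iv7MyqmJmJmb+4m+3NqZp537mbqrqnWavPpY7ZqVd5it63i7m8l3q5jcrclqdDeJvulFiojYmapoq6qJm2ZXe8/HNGeJyImam5qqeso0aIvvl1VXrbZWatyWqovpAWqL/ompad60dVj8VKub+iSKjOt4q6z+dId5+zOLm/uHmYzIaKve+keamvp4iqvsy6icqJm87/l5mq39upm+6qqYq5ab3v/9uXnf/LuZv9mJqaqFeb3P/7"/>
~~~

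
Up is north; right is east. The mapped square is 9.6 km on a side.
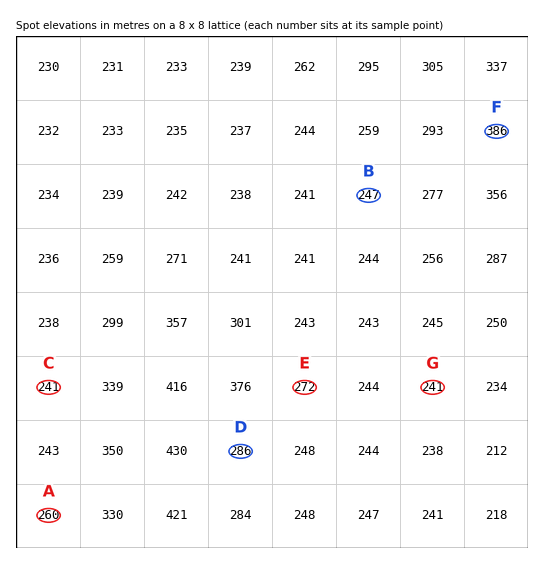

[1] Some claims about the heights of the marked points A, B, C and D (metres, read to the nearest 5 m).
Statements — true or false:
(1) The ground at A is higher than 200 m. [true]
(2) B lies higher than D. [false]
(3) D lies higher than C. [true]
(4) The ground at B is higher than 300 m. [false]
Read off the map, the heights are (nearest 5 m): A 260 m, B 245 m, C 240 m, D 285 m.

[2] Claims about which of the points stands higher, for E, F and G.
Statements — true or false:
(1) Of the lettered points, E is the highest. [false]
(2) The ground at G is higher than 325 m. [false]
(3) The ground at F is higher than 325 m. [true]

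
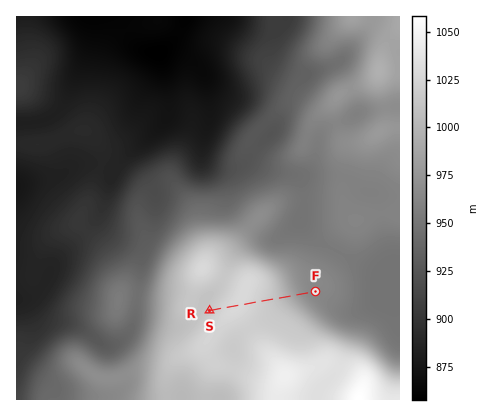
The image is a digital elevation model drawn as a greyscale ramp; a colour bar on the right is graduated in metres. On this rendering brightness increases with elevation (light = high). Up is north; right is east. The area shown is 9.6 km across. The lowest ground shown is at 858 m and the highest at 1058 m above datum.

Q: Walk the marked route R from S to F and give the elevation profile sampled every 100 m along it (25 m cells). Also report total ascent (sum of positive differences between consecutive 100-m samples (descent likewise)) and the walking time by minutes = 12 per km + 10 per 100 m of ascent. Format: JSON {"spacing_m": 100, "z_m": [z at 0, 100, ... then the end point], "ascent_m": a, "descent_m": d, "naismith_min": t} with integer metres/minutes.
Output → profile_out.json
{"spacing_m": 100, "z_m": [1015, 1018, 1021, 1023, 1025, 1027, 1028, 1028, 1028, 1027, 1026, 1024, 1022, 1020, 1018, 1016, 1013, 1009, 1005, 1000, 994, 987, 981, 975, 970, 967, 965, 964], "ascent_m": 13, "descent_m": 64, "naismith_min": 34}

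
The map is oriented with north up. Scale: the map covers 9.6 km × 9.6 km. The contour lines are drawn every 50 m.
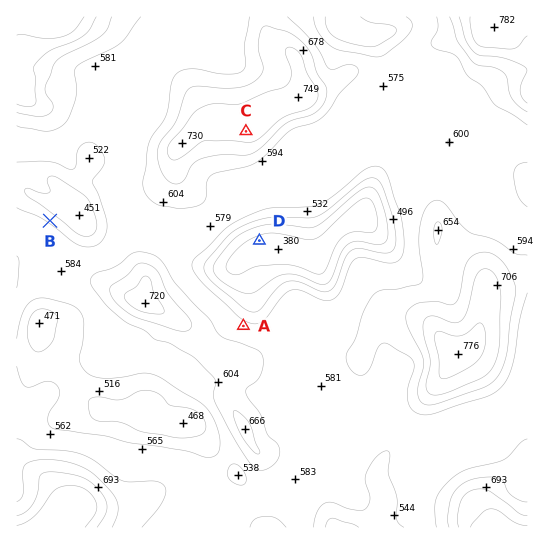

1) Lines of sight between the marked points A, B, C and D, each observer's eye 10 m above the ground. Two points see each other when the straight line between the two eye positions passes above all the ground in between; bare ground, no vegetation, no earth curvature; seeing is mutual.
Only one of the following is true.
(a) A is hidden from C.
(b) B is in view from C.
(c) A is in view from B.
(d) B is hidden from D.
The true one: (d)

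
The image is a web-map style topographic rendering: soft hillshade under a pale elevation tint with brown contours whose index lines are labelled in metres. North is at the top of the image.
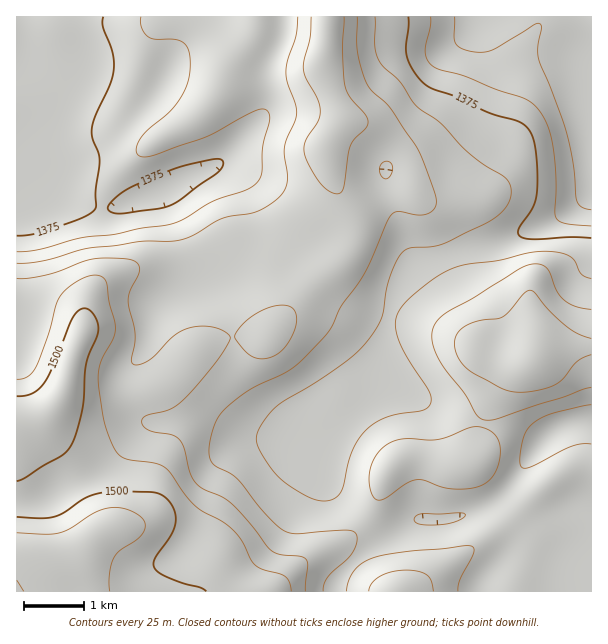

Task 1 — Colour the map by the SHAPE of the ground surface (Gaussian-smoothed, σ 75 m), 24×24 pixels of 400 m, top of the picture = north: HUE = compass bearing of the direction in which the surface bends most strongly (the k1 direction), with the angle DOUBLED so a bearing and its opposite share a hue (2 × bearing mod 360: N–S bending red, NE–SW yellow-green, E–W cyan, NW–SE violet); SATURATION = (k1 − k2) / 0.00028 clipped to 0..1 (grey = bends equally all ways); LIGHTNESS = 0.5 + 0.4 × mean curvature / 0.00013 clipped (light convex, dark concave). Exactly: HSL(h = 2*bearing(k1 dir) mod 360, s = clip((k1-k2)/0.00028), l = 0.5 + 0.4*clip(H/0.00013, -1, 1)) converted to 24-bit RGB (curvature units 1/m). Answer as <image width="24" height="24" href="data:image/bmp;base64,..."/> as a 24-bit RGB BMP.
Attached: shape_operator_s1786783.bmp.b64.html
<image width="24" height="24" href="data:image/bmp;base64,Qk32BgAAAAAAADYAAAAoAAAAGAAAABgAAAABABgAAAAAAMAGAAATCwAAEwsAAAAAAAAAAAAAjY2Cjnl7jGVepLRZTHllUpKOa2SbnHaZkKB2R93Fvczu+7zWRhhKBTA5Sun129zw6MLu4IKxezdPIWFgrquAlXBva2h7e3p/lJDNmHDJwXW5xIJuhFQ4PHUjJl03ZYp6u8Okac2AIWlX3Em4/6T9MVvaBX8vJpYasG5i2oLe/rD3Y0DJPX1VoINta3N3dX17fWbNhzne7IXw8K3l1MXqwrPiM7LMLMTKqNaznb6yPTp+MVpasV2W6nfgzmGKLHkbJ0USQk0WjXkn8HfEwWDAfJFsdXqMcoSMN0IEFiYNM4ottLPe2r/o4I7ivMrjH4TjuL6Hm15TaTtkYUlOTl44VTQ1+Cw005c3NjYiblcYKzwEETsAyUFgznB7VYdIWoVflKVTLlo3F5UNKHULeGglvqBY4Nh2ITY8mGlLp05PbkFseFhndGRkMDNd1Vak99TQNTGYmG/FzrPbhd6jAGJOvYPu77/pUVSbpYqAZ5N/ULdgPo5fOap9cq555oRraD41LmMukVdJdUlre2tyfXR5OFl9NJ3F8tnjoovzfJzuy83o8drrLbrJADMq3Huo1pfkpoa1vLKLVLlzU7mYQHlkVU4uxnQtxVtYRWFCV2NCXW5rdXt7f3x6WIF9HpJjbstVxHaofUKev2VHwG037GM9CikNCTADpbkhpmv/+cvcldZ/OYeScC9yfEhFlqZJpoRMk1NdWHZIO2pBVndbeoB2d4h2ToZeUoUxbWgsQy0prVImukwf5EIKnzseGjgKGjECLhBD/6iw/PDPGzpcPiuMpoO/vZCxpX2Kkmacv1Z9eoA3H3IcN3xNdIxzdX+AeXtuc0xeUyI5nGgpuble1YzC5L3lvMjrLT7nDxgk2p1S/+PMHkEoE0E5UXCEtXWRv5GcbFmivlvJ37bRhLuyKnldOHtAW3xmdGN8djN/ijSmyuPSjdvjgove697tspXSaDLSIUFeL4eF/9zM6armC5jRHFmIg4Grx6zEll/AZlu11b3K1arLcmS7W5upQYyDRk+CPjSqe6Lc3u3nh425RV160L6PhYbGY2vlQFJ5InOA9/rR79rGTjKQIi9QSIhVmpNoomaocG6ps5yr0JuvrWqlmW2RWI6WMl+IO5mxSs+8k6q+2X69eFKit+CXZdS/P0OkXmfpPoro5duz+qqffC9kPGBfQnpRX3lMZ3dSa3hcjpJismBr0lmCsY5bQpxBKWBtTIJsPIU8OHE0olqSwnjR+PjTMXU9PDQraFrrdWPfp6PV99T18sL/poPlVFGybW6HcXxuZXpkhIlkcHtjsHqm47fOxqaLH1ZgSG9eXYZRRZBRJ51YJcLR9Nff/k77UT2SJCgOQ2AkZK42oKxA3FzR67D1xXX70HrcoH6kdH+QiHeLg4p3XoJeq3tb6amYQTN3V0YxaI4tT34kQXYOBjMAGlEA7j7Kxbr4WWkzOV8cUV8OSVECFjADXnAWaClQ13TO4MDooIXZqXbGqniYi1hhjpxby9aimRvHi225mLjHe2+3vop1ZKs/FXgJADUAFi4IfH55bXpwW2N4xHZecIIiK0gOFzwQHXAWpq5DlzxUoTty0jBet1tWjNqCYLWXbSimqcbKfpq5eXG7s6jT17/ema69TqiFDhomfn58enl8W2ZznluM73agtKYvHVASGU4LI0QTaEYzYTI5rk9A1NOKuOSQO1JZOkFZrsV+aJiSap+geJ+cvniR0KiQX4OpFhNrfH17eHaAb1yIW4WEWG7O/c732ojmUqA/EVcjHV5KP12xqp/T7ebe25x/aTxRNpl+gM+afJOkZ5GYe2N1kFZc6OWyTVSxJBZjeISEdIeKT2ORpIKwNrNvNrvB/Kr2+cbwnXrAEnNcFFZFUXk24aFG46KcvszshcvnWaa+mXqngF6McF2WjrLE6O7biSqgRyZsfX+OeHmEWHJ6V4CKz5x7GVY2NmFo54mg6bzMaHrCEiRldE42leNLn/SBTreDrXCCSJSaYVOqin+8eqzJbYux2HFOgiBmYUl3fnF0hXRxbX16R2BqwoNiooBHEy8rmLNT4cy1rHKbBgVhrHvZ4ey1rPN9MIx6cKZTRKpTL1xxoYRteTY4cEAqt3U2iEluaWB8cGd6jYV0cH54T0dqmnRcyIZ0NHF/LcRpvKl22lFsElloF1eZ/uLN2/ihKztPgHg3mYwmDiUQSE4keEFKmWdoqoZofmFiZ29zXFanmpKlbm+lTj2uiYOxxbS5gZLAVaymU15zxoaBX6vLAwkw//XM+/vQICd7eWqjupilSWWxLklsXW9ohH1rqH59lYisZ3u4"/>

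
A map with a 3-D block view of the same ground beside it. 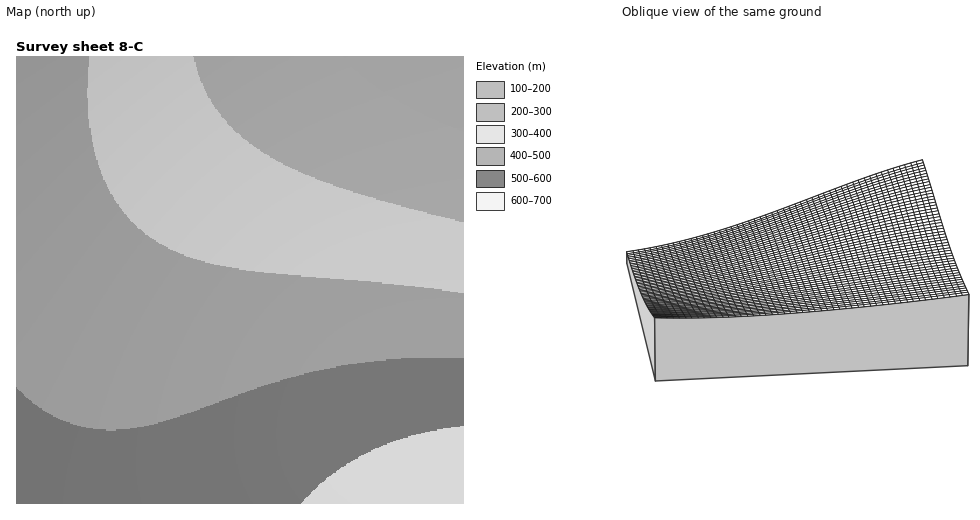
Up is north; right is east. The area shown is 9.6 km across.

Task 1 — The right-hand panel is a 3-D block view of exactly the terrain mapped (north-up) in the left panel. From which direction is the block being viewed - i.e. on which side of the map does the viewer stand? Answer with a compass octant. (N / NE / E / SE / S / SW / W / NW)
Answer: W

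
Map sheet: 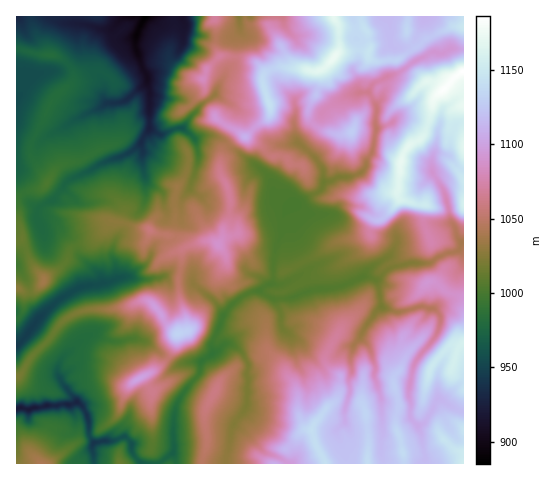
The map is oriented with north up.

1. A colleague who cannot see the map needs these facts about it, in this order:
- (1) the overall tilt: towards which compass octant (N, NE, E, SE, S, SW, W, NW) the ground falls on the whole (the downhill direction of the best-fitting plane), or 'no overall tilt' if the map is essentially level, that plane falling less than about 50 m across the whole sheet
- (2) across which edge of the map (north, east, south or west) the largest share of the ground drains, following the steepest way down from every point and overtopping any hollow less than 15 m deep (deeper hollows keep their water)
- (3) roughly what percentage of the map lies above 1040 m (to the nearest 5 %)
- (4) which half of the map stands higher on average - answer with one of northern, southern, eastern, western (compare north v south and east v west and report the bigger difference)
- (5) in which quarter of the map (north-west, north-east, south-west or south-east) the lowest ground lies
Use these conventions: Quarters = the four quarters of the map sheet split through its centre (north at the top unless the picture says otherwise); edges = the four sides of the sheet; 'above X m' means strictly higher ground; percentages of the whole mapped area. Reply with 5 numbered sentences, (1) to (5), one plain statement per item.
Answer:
(1) The general tilt is down to the west (the land rises towards the east).
(2) The largest share of the runoff leaves by the southern edge.
(3) About 50 % of the map lies above 1040 m.
(4) The eastern half stands higher on average than the western half.
(5) Look to the north-west quarter for the lowest ground.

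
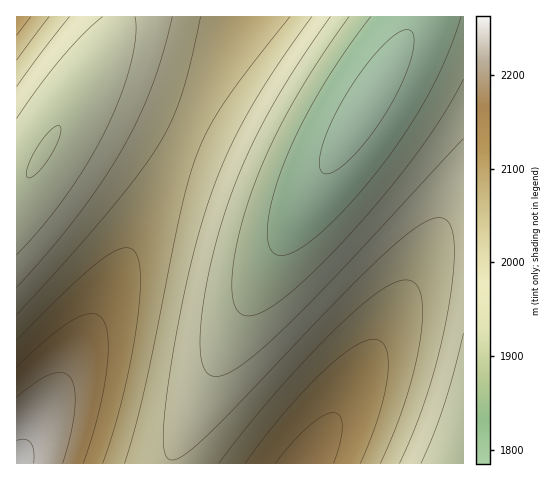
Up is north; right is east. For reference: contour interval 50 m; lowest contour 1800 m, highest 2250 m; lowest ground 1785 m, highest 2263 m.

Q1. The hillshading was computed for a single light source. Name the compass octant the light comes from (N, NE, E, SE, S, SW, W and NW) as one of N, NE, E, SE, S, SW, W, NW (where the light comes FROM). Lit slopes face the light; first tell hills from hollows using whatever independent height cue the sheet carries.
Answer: S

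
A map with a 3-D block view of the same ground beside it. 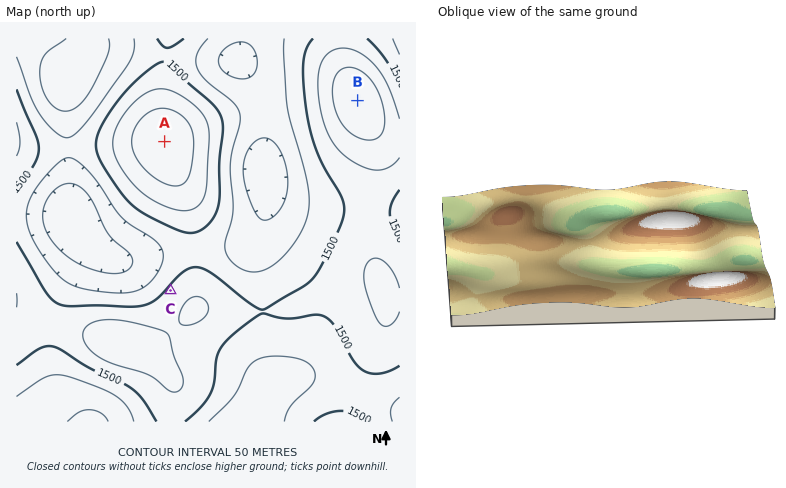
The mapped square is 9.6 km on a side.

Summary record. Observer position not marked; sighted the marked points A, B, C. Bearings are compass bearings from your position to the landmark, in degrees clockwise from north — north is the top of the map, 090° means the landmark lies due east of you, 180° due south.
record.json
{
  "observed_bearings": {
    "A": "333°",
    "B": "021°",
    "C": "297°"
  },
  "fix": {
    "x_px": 266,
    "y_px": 339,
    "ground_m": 1470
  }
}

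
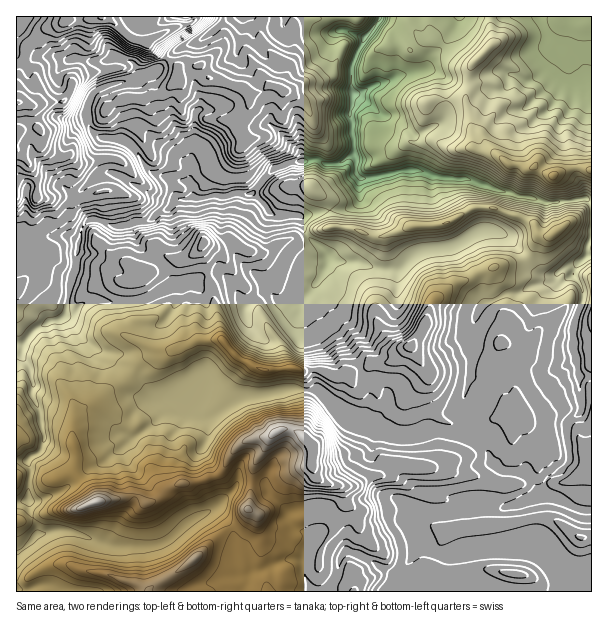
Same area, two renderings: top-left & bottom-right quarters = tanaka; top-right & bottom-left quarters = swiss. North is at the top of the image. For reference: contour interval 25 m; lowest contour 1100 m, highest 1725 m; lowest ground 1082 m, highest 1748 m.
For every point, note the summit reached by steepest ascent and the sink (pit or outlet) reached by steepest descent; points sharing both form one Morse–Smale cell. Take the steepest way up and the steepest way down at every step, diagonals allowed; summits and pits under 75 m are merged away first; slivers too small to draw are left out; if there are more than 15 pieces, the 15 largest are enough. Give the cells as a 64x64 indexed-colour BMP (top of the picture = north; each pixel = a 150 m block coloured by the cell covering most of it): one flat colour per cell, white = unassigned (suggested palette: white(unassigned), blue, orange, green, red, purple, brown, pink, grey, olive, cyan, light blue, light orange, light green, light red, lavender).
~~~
<image width="64" height="64" href="data:image/bmp;base64,Qk12CAAAAAAAAHYAAAAoAAAAQAAAAEAAAAABAAQAAAAAAAAIAAATCwAAEwsAABAAAAAAAAAA////ALR3HwAOf/8ALKAsACgn1gC9Z5QAS1aMAMJ34wB/f38AIr28AM++FwDox64AeLv/AIrfmACWmP8A1bDFALsAu7u7u7u7u7u7u7ERERERERERERERERERERERERERu7u7u7u7u7u7u7u7uxERERERERERERERERERERERERG7u7u7u7u7u7u7u7uxEREREREREREREREREREREREREbu7u7u7u7u7u7u7uxERERERERERERERERERERERERERu7u7u7u7u7u7u7u7ERERERERERERERERERERERERERFmu7u7uIiIiLu7u7sREREREREREREREREREREREREREWa7u7iIiIiIiLu7uxERERERERERERERERERERERERERZoiIiIiIiIiIi7u7ERERERERERERERERERERERERERFmiIiIiIiIiIiIi7EREREREREREREREREREREREREREWaIiIiIiIiIiIiIERERERERERERERERERERERERERERZmiIiIiIiIiIiIiBERERERERERERERERERERERERERFmZmiIiIiIiIiIiBEREREREREREREREREREREREREREWZmZoiIiIiIiIiIERERERERERERERERERERERERERERZmZoiIiIiIiIiIgRERERERERERERERERERERERERERFmZmiGaIiIiIiIgREREREREREREREREREREREREREREWZmZmZmaIiIiIiBERERERERERERERERERERERERERERZmZmZmZmiIiIiIERERERERERERERERERERURERERERFmZmZmZmZmiIiIgRERERERERERERFVUREVVREREREREWZmZmZmZmZoiIiBERERERERERERVVVVVVVRERERERERZmZmZmZmZmaIiIERERERERERFEVVVVVVVRERERERERFmZmZmZmZmZmiIREERERERERRERVVVVVVVEREREREREWZmZmZmZmZmRIREREERERERRERFVVVVVVURERERERERZmZmZmZmZmREREREREREEUREREVVVVVVVRERERERERFmZmZmZmZmRERERERERERERERERVVVVVVVEREREREREWZmZmZmZmRERERERERERERERERVVVVVVVURERERERERZmZmZmZmRERERERERERERERERFVVVVVVVVERERERERFmZmZmZkRERERERERERERERERFVVVVVVVVUREREREREWZmZmZEREREREREREREREREREVVVVVVVVVRERERERER1mZmZEREREREREREREREREREVVVVVVVVVVERERERERHd1mZEREREREREREREREREREVVVVVVVVVVUREREREREd3d1EREREREREREREREREREVVVVVVVVVVVRERERERER3d3dlERERERERERERERERERVVVVVVVVVVVURERERERHd3d2ZmZmZRERERERJREzMRVVVVVVVVVVVVREREREREd3d3ZmZmZmZREREREmZzMzFVVVVVVVVVVVVERERERER3d3dmZmZmZmZlEREmZnMzMVVVVVVVVVVVVURERERERHd3d2ZmZmZmZmZmZmZzMzMzFVVVVVVVVVVUREREXcREd3d3dmZmZmZmZmZmZzMzMzMxVV3d3VVVVVREREXd3cR3d3d2ZmZmZmZmZmZzMzMzMzHd3d3d1VVVVEREXd3d3Hd3d3ZmZmZmZmZmZnMzMzMzMx3d3d3d3d1ERERd3d3d93d3dmZmZmZmZmZmZzMzMzMzHd3d3d3d3cRERd3d3d33d3d2ZmZmZmZmZmZmczMzMzMd3d3d3d3d3d3d3d3d3fd3d3d3d3d2ZmZmZmZzMzMzMx3d3d3d3d3d3d3d3d3d93d3d3d3d3d2ZmZmZmZzMzMzMd3d3d3d3d3d3d3d3d33d3d3d3d3d3amZmZmZzMzMzMzHd3d3d3d3d3d3czM3et3d2t3d3d2qqqIiIizMzMzMzMd3d3d3d3d3czMzMzM6qqqqrd3dqqqqIiIiIszMzMzMx3d3d3d3dzMzMzMzMzqqqqqqraqqIiIiIiIiLMzMzMzDMzd3czMzMzMzMzMzOqqqqqqqqqIiIiIiIiIiLMzMzMMzMzMzMzMzMzMzMzM6qqqqqqqqoiIiIiIiIiIiIiIiMzMzMzMzMzMzMzMzMzqqqqqqqqoiIiIiIiIiIiIiIiIjMzMzMzMzMzMzMzMzOqqqqqqiIiIiIiIiIiIiIiIiIjMzMzMzMzMzMzMzMzM6qqqqoiIiIiIiIiIiIiIiIiIiMzMzMzMzMzMzMzMzMzqqqqqiIiIiIiIiIiIiIiIiIiIzMzMzMzMzMzMzMzMzOqqqqqIiIiIiIiIiIiIiIiIiIjMzMzMzMzMzMzMzMzM6qqqqoiIiIiIiIiIiIiIiIiIiMzMzMzMzMzMzMzMzMzqqqqqqIiIiIiIiIiIiIiIiIiIjMzMzMzMzMzMzMzMzOqqqqqqqIiIiIiIiIiIiIiIiIu7jMzMzMzMzMzMzMzM6qqqqqqqqoiIiIiIiIiIiIiIi7u7uMzMzMzMzMzMzMzqqqqqqqqoiIiIiIiIiIiIiIiLu7u7u4zMzMzMzMzMzMiIiIiIiIiIiIiIiIiIiIiIiIi7u7u7jMzMzMzMzMzMyIiIiIiIiIiIiIiIiIiIiIiIiLu7u7u4zMzMzMzMz/zIiIiIiIiIiIiIiIiIiIiIiIiIu7u7u7uMzMzMzM///8iIiIiIiIiIiIiIiIiIiIiIiLu7u7u7u7jMzMzMz///yIiIiIiIiIiIiIiIiIgACIiIu7u7u7u7uMzMzMz////"/>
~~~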